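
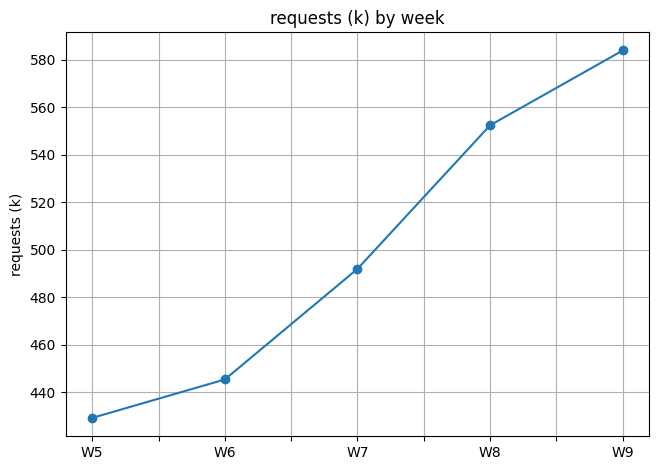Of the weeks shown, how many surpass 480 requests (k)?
3

Above 480: W7, W8, W9.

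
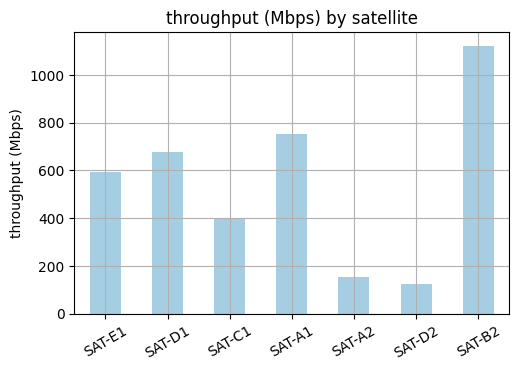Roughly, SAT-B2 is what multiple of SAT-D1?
≈ 1.57×

SAT-B2 ≈ 1100, SAT-D1 ≈ 700; 1100/700 ≈ 1.57.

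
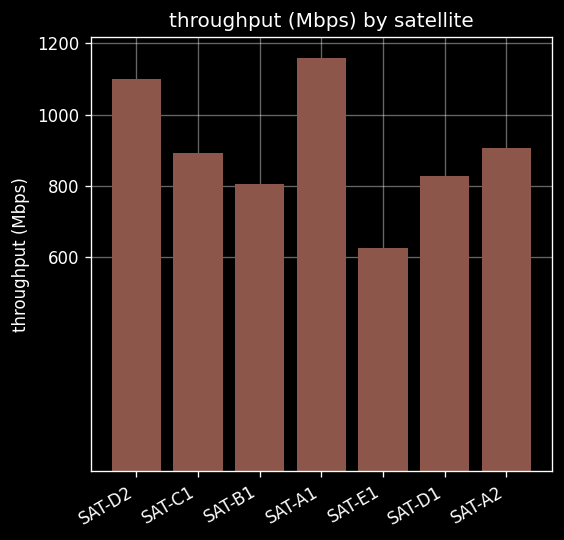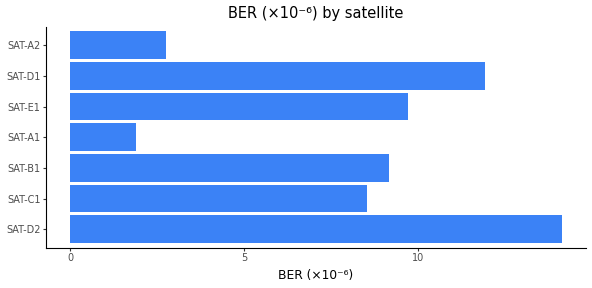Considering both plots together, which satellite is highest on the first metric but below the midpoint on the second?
Chart 2 median BER (×10⁻⁶) ≈ 10; below-median satellites: SAT-C1, SAT-A1, SAT-A2. Among those, SAT-A1 has the highest throughput (Mbps) (≈ 1200).

SAT-A1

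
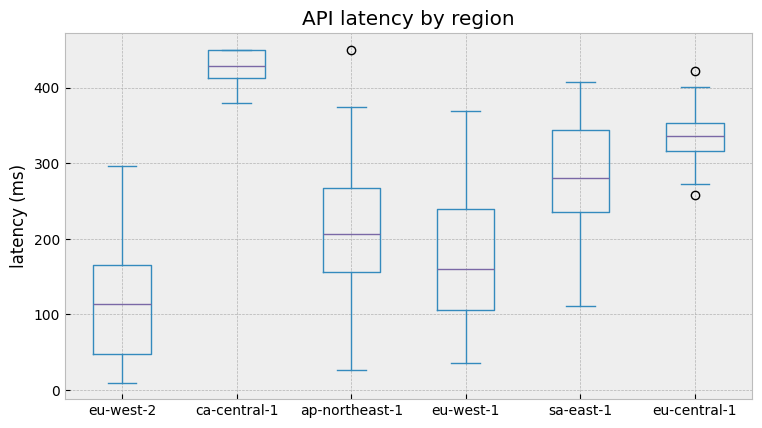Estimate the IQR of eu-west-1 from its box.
Q3 ≈ 250, Q1 ≈ 100; IQR ≈ 150.

≈ 150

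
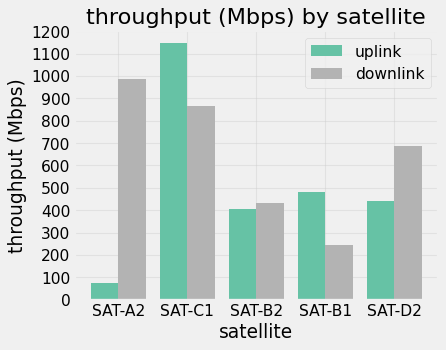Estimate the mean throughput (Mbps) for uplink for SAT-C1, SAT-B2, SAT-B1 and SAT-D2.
≈ 600

(1100 + 400 + 500 + 400) / 4 ≈ 600.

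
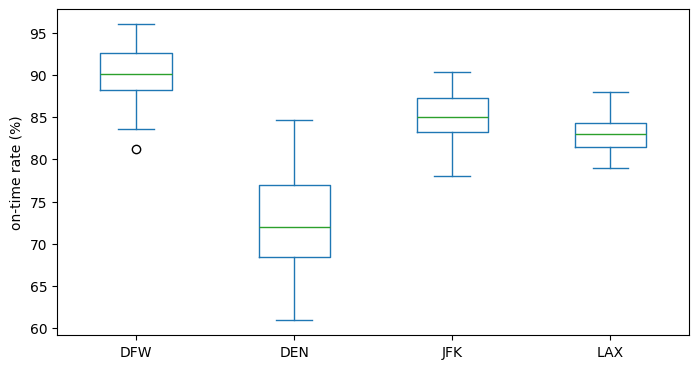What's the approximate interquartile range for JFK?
≈ 4

Q3 ≈ 88, Q1 ≈ 84; IQR ≈ 4.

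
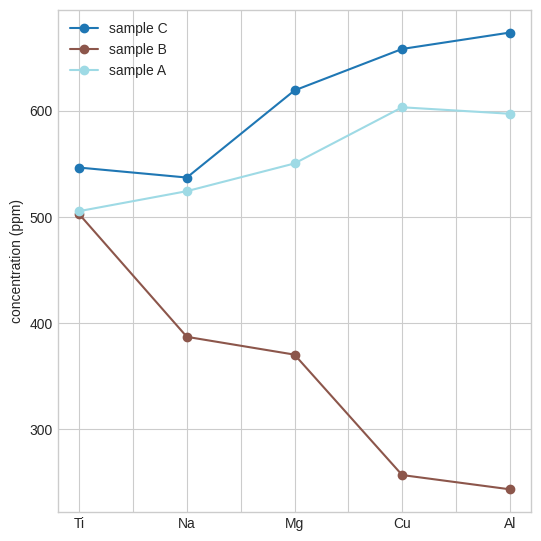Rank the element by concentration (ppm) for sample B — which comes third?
Mg

Top 4 for sample B: Ti ≈ 500, Na ≈ 400, Mg ≈ 350, Cu ≈ 250.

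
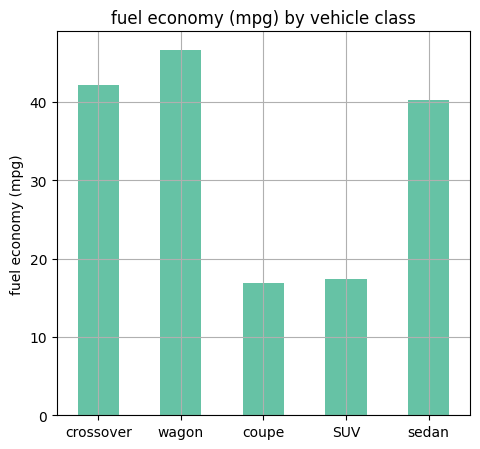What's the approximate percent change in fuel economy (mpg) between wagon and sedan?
≈ -11.1%

wagon ≈ 45, sedan ≈ 40; (40 − 45) / 45 ≈ -11.1%.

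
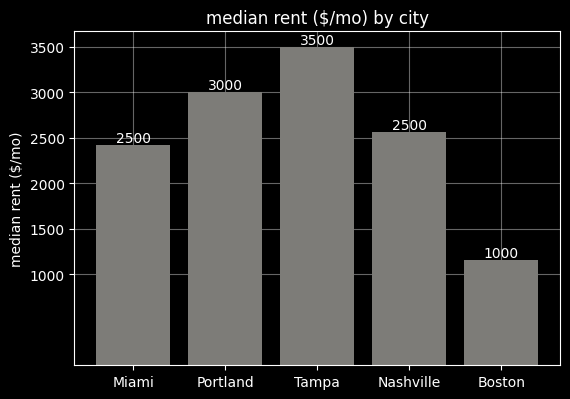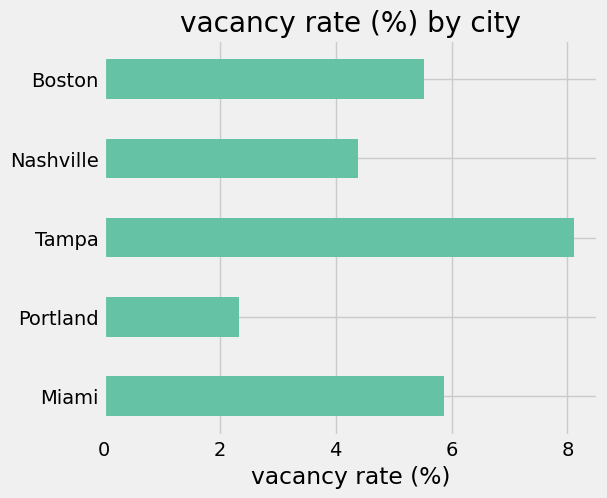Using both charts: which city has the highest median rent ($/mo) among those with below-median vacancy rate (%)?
Portland

Chart 2 median vacancy rate (%) ≈ 6; below-median cities: Portland, Nashville. Among those, Portland has the highest median rent ($/mo) (≈ 3000).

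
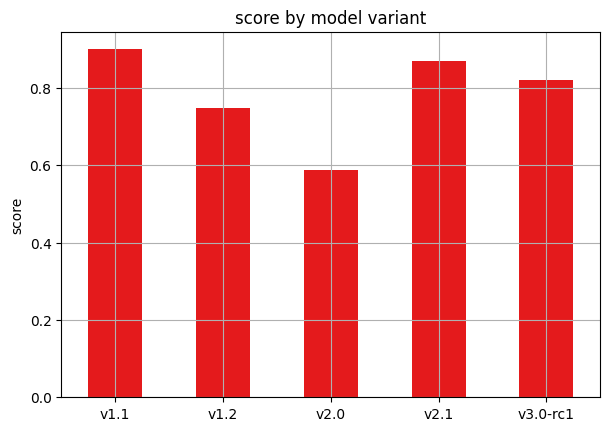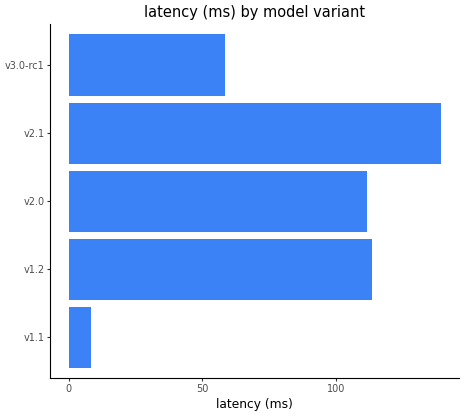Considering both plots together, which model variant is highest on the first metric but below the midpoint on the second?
Chart 2 median latency (ms) ≈ 120; below-median model variants: v1.1, v3.0-rc1. Among those, v1.1 has the highest score (≈ 0.9).

v1.1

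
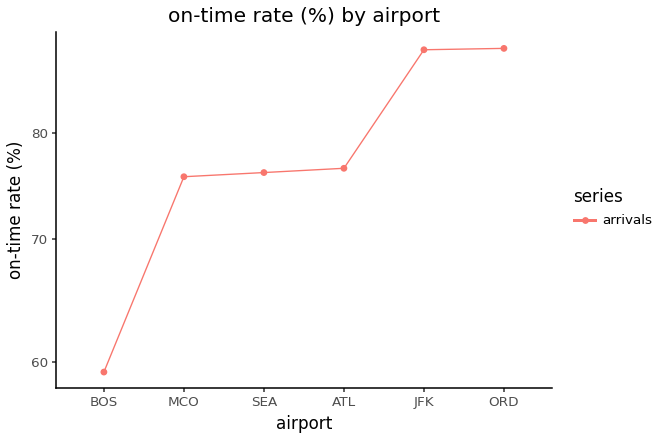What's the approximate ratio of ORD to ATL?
ORD ≈ 90, ATL ≈ 75; 90/75 ≈ 1.2.

≈ 1.2×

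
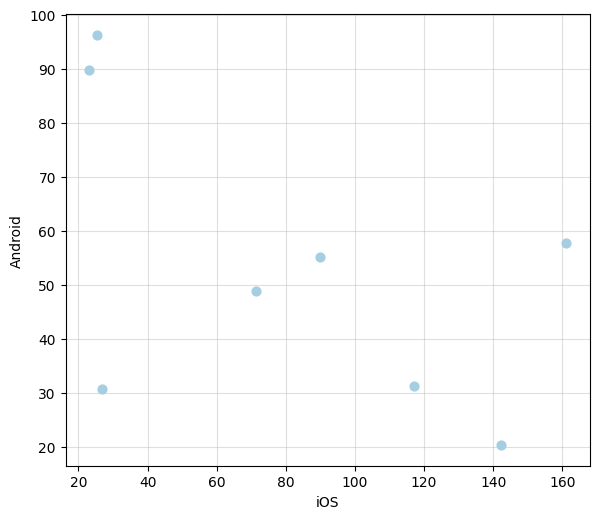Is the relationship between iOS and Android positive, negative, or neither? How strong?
negative, moderate

Points are negatively correlated; moderate (|r| ≈ 0.5).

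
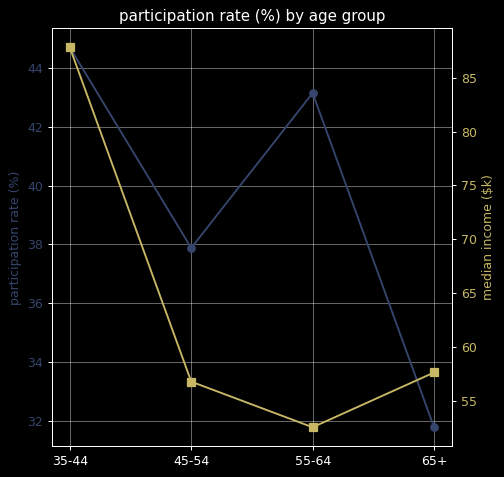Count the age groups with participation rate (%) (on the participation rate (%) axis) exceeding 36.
3

Above 36: 35-44, 45-54, 55-64.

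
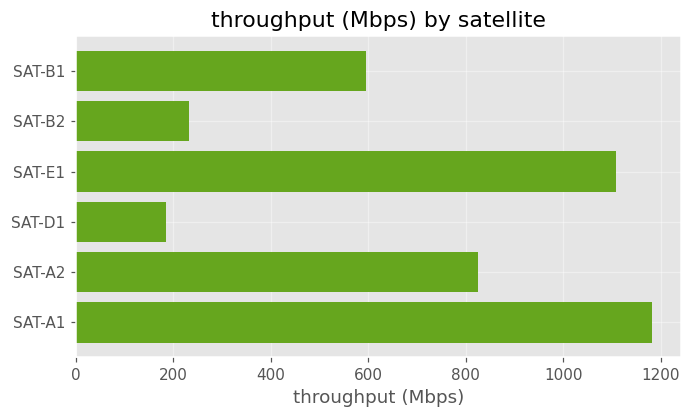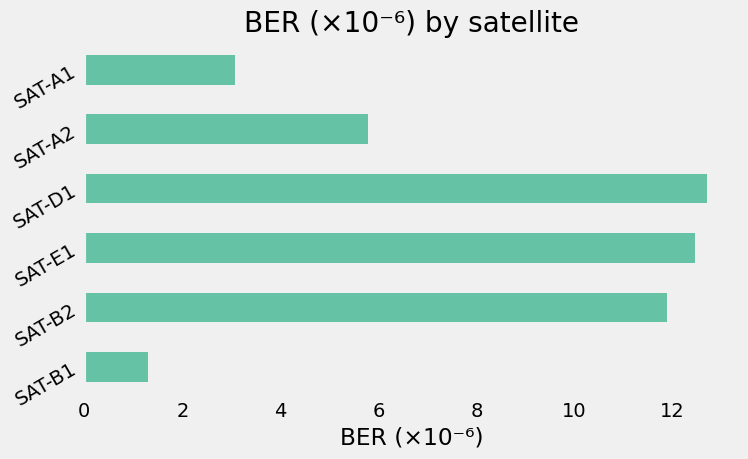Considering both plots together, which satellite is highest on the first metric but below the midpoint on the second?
SAT-A1

Chart 2 median BER (×10⁻⁶) ≈ 8; below-median satellites: SAT-B1, SAT-A2, SAT-A1. Among those, SAT-A1 has the highest throughput (Mbps) (≈ 1200).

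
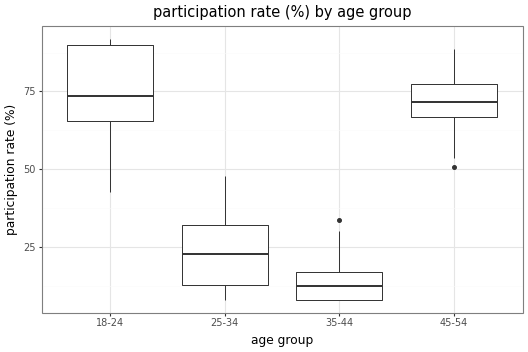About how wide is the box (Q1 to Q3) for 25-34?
Q3 ≈ 30, Q1 ≈ 10; IQR ≈ 20.

≈ 20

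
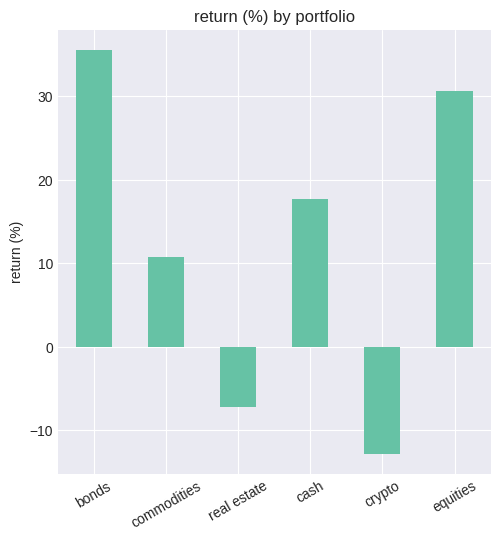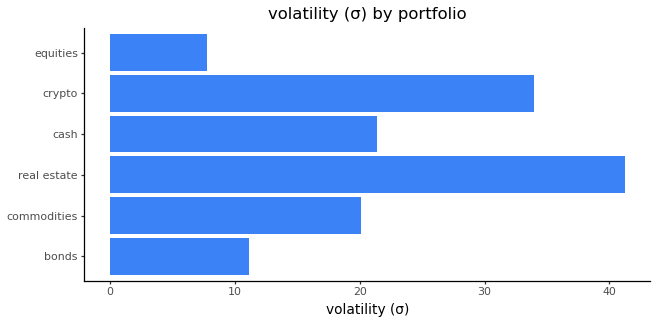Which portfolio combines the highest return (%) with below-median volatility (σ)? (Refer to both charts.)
bonds

Chart 2 median volatility (σ) ≈ 20; below-median portfolios: bonds, commodities, equities. Among those, bonds has the highest return (%) (≈ 35).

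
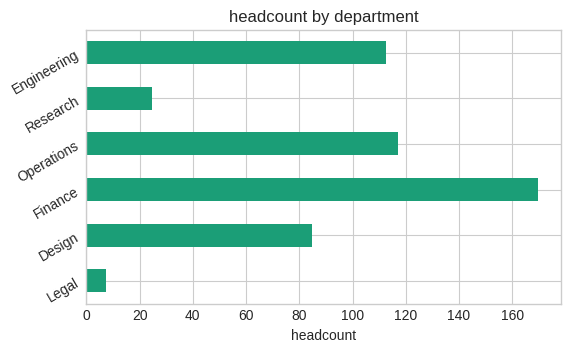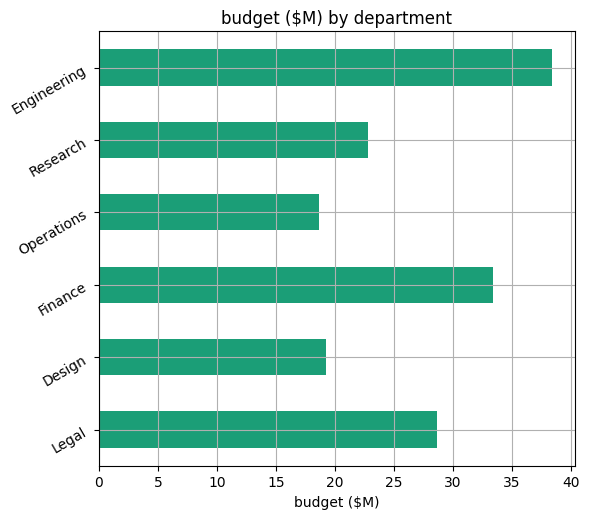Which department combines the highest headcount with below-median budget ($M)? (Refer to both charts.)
Operations

Chart 2 median budget ($M) ≈ 25; below-median departments: Design, Operations, Research. Among those, Operations has the highest headcount (≈ 120).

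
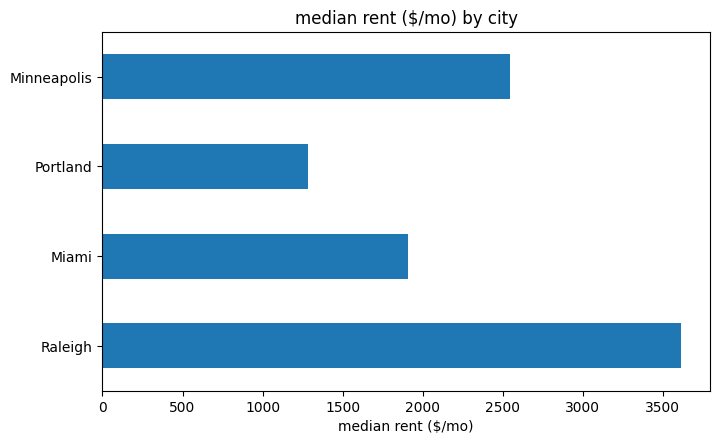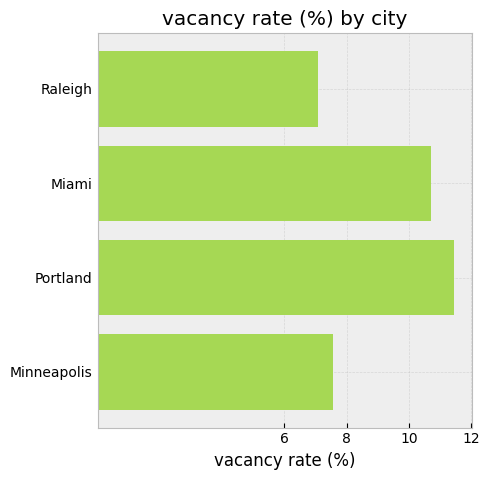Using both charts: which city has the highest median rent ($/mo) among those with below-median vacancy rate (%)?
Raleigh

Chart 2 median vacancy rate (%) ≈ 10; below-median cities: Raleigh, Minneapolis. Among those, Raleigh has the highest median rent ($/mo) (≈ 3500).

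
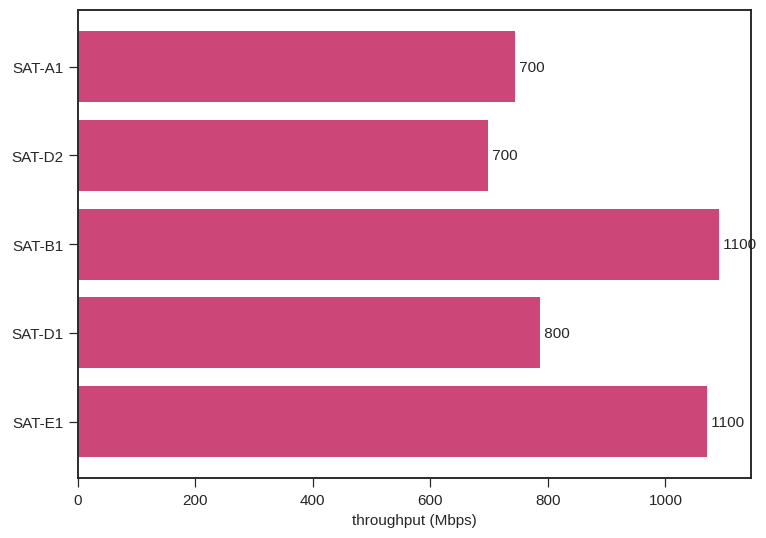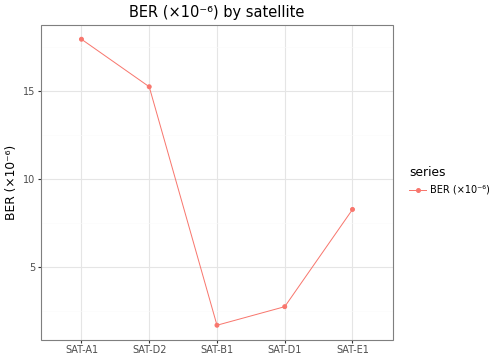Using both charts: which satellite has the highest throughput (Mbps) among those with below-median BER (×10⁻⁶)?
SAT-B1

Chart 2 median BER (×10⁻⁶) ≈ 8; below-median satellites: SAT-B1, SAT-D1. Among those, SAT-B1 has the highest throughput (Mbps) (≈ 1100).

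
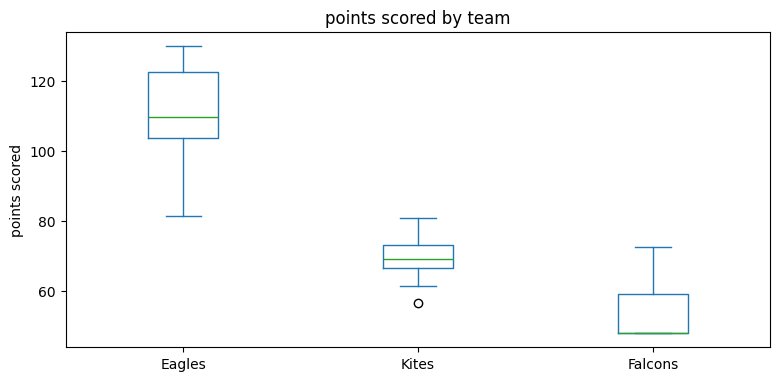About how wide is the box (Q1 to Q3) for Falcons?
Q3 ≈ 60, Q1 ≈ 50; IQR ≈ 10.

≈ 10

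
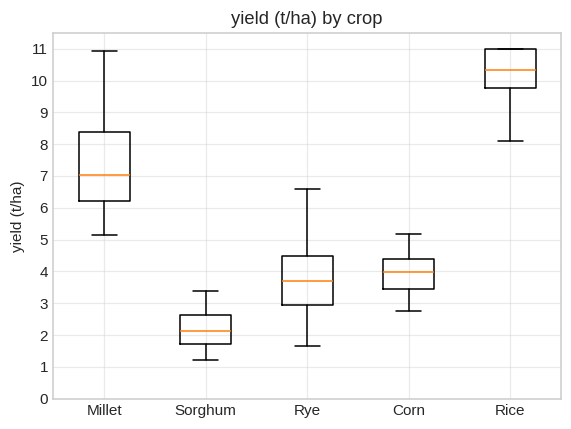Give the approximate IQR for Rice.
≈ 1

Q3 ≈ 11, Q1 ≈ 10; IQR ≈ 1.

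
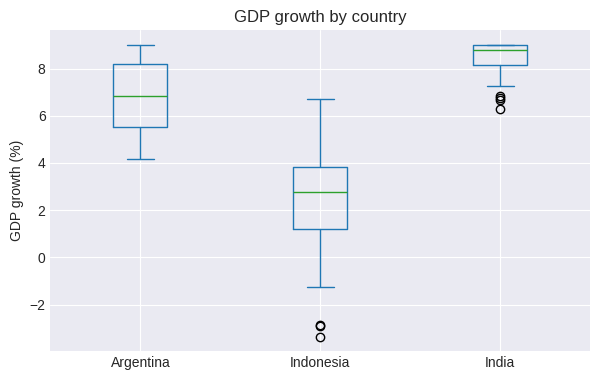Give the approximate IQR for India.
Q3 ≈ 9, Q1 ≈ 8; IQR ≈ 1.

≈ 1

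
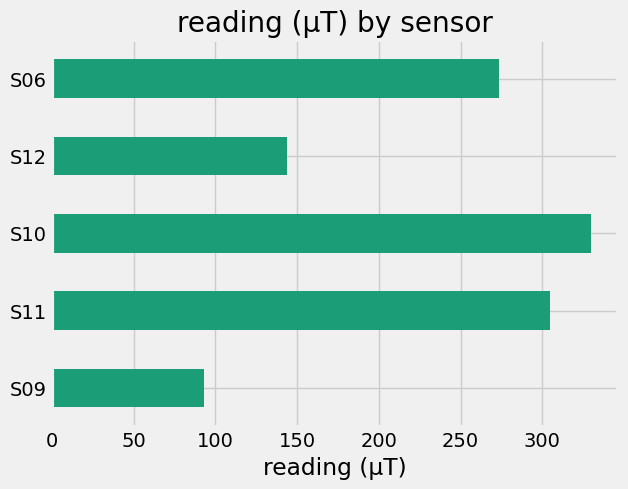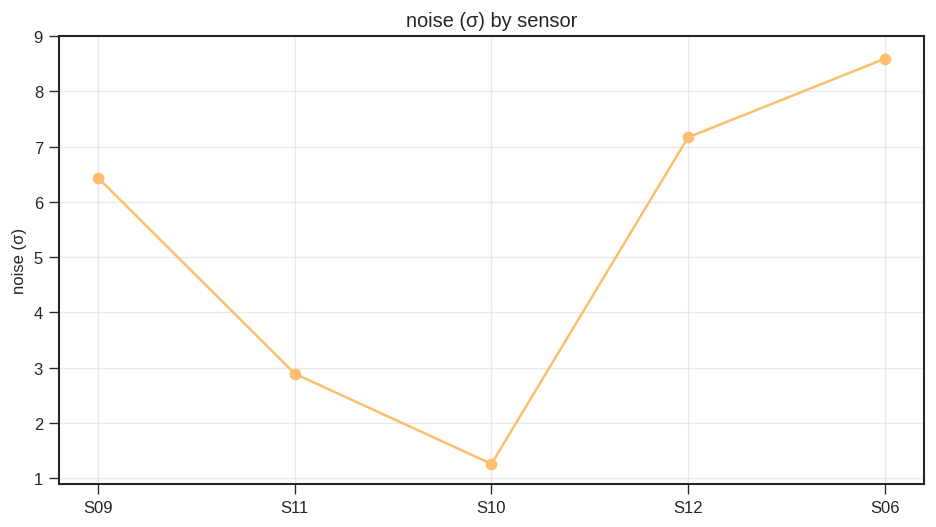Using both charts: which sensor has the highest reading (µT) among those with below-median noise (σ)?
Chart 2 median noise (σ) ≈ 6; below-median sensors: S11, S10. Among those, S10 has the highest reading (µT) (≈ 350).

S10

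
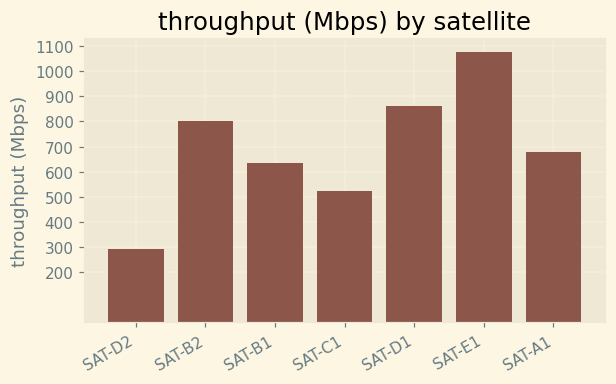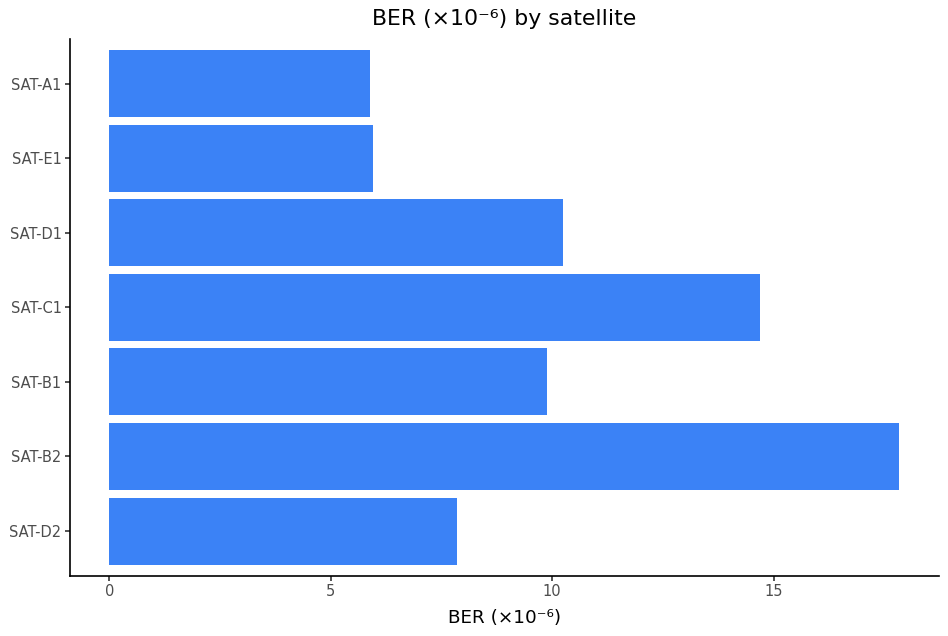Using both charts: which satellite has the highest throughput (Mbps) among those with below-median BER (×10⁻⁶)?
SAT-E1

Chart 2 median BER (×10⁻⁶) ≈ 10; below-median satellites: SAT-D2, SAT-E1, SAT-A1. Among those, SAT-E1 has the highest throughput (Mbps) (≈ 1100).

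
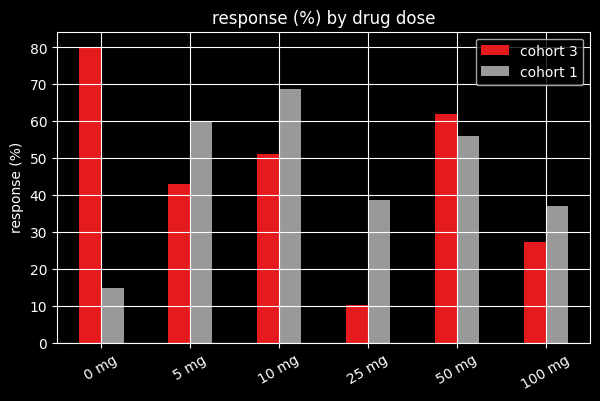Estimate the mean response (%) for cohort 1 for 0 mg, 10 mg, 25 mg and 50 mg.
(10 + 70 + 40 + 60) / 4 ≈ 45.

≈ 45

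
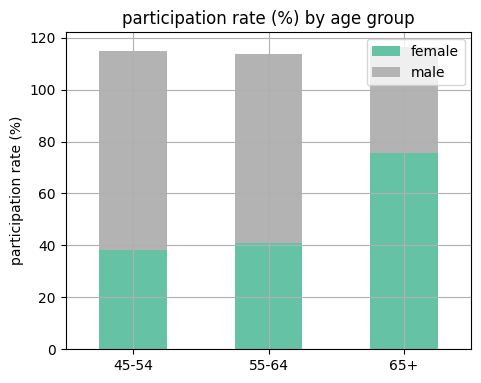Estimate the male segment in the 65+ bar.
≈ 40

male top ≈ 120, bottom ≈ 80; segment ≈ 40.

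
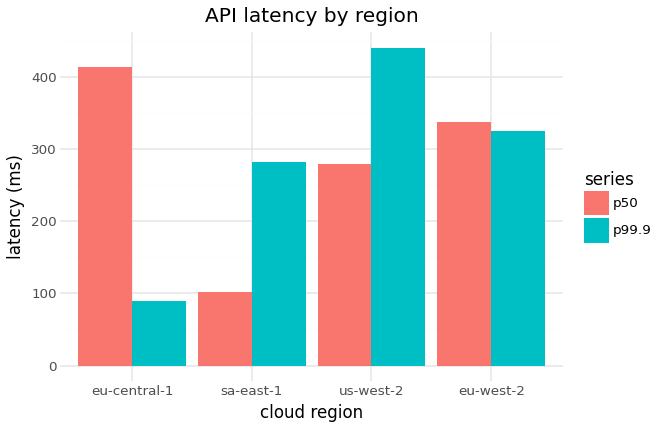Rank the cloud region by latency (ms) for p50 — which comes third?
Top 4 for p50: eu-central-1 ≈ 400, eu-west-2 ≈ 350, us-west-2 ≈ 300, sa-east-1 ≈ 100.

us-west-2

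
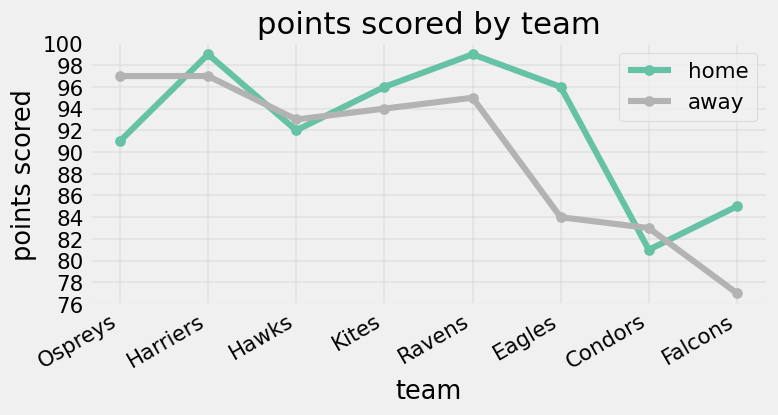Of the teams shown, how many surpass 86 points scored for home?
Above 86: Ospreys, Harriers, Hawks, Kites, Ravens, Eagles.

6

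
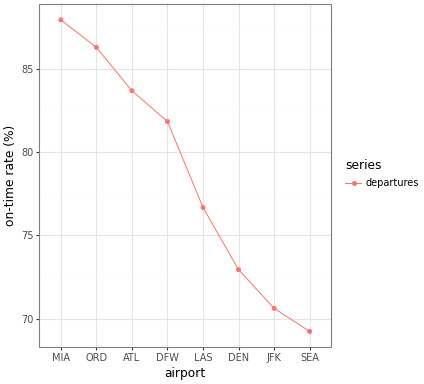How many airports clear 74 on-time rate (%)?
5

Above 74: MIA, ORD, ATL, DFW, LAS.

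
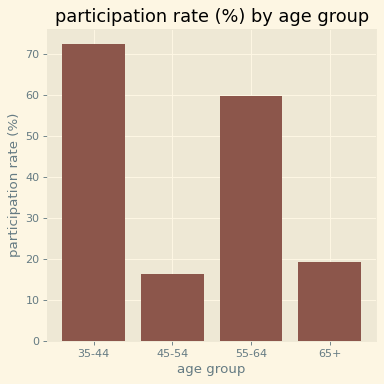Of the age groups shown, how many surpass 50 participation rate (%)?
Above 50: 35-44, 55-64.

2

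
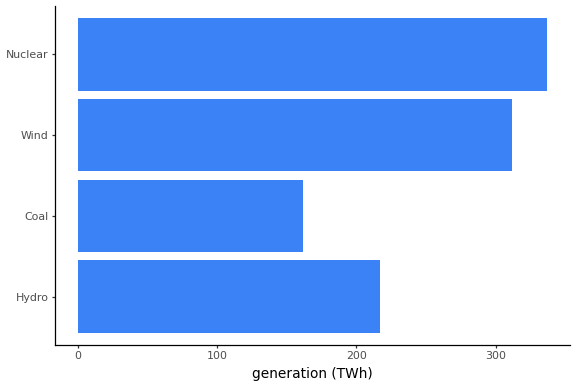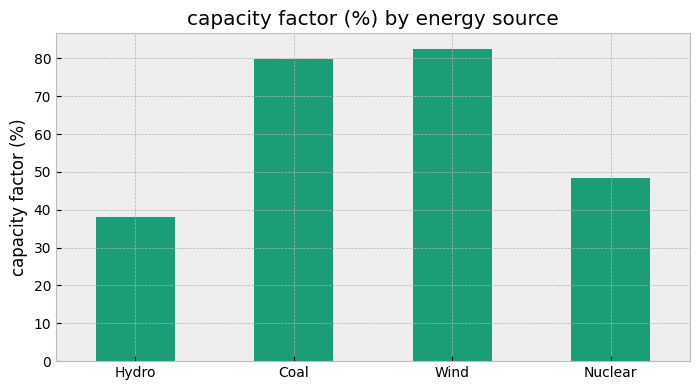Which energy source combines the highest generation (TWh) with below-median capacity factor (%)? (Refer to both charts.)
Nuclear

Chart 2 median capacity factor (%) ≈ 60; below-median energy sources: Hydro, Nuclear. Among those, Nuclear has the highest generation (TWh) (≈ 350).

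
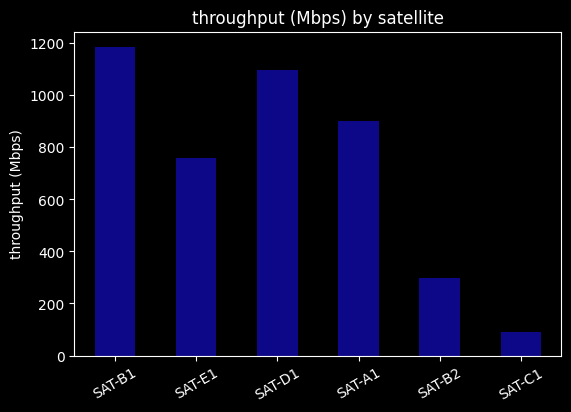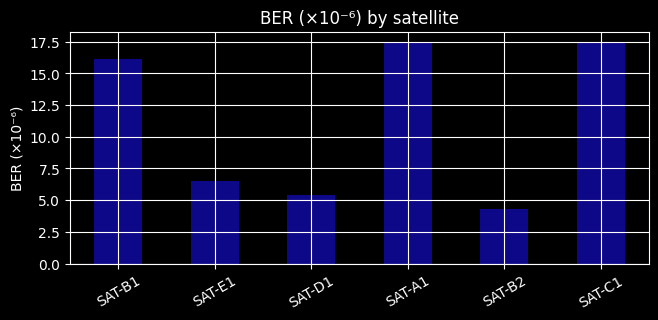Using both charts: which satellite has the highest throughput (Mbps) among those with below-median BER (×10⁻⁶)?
Chart 2 median BER (×10⁻⁶) ≈ 12; below-median satellites: SAT-E1, SAT-D1, SAT-B2. Among those, SAT-D1 has the highest throughput (Mbps) (≈ 1000).

SAT-D1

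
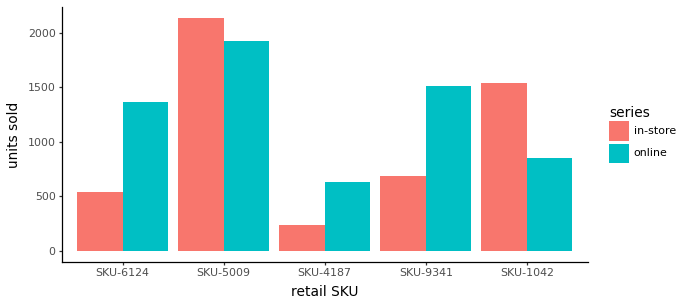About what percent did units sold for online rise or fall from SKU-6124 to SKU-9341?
SKU-6124 ≈ 1400, SKU-9341 ≈ 1600; (1600 − 1400) / 1400 ≈ +14.3%.

≈ +14.3%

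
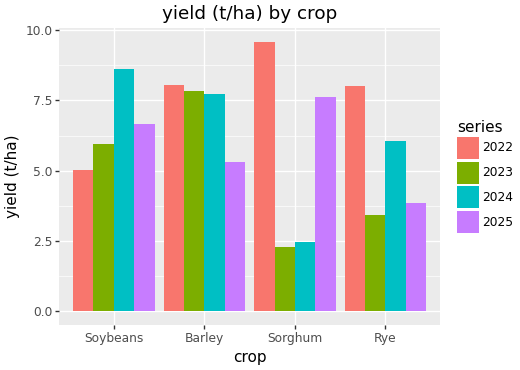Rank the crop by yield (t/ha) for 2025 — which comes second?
Top 3 for 2025: Sorghum ≈ 8, Soybeans ≈ 7, Barley ≈ 5.

Soybeans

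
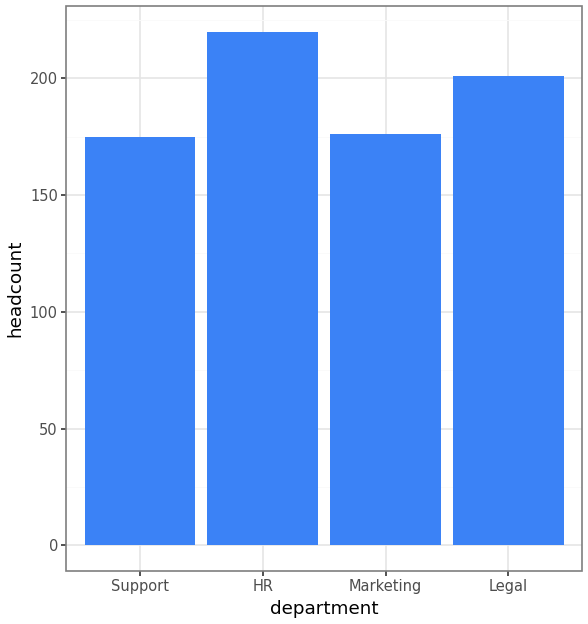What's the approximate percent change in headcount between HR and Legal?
HR ≈ 220, Legal ≈ 200; (200 − 220) / 220 ≈ -9.1%.

≈ -9.1%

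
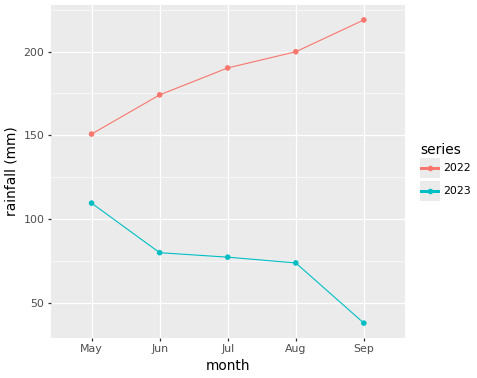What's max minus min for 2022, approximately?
Max Sep ≈ 220, min May ≈ 160; range ≈ 60.

≈ 60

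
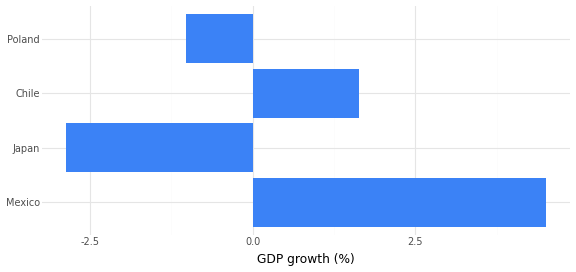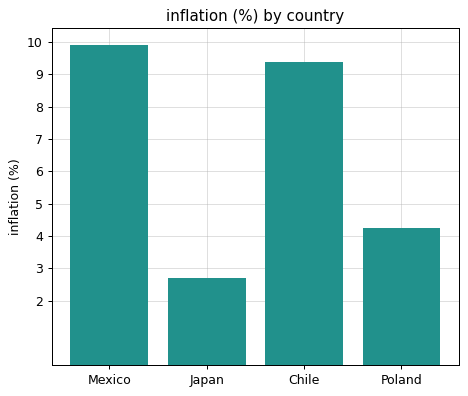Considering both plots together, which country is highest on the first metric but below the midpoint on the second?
Chart 2 median inflation (%) ≈ 7; below-median countries: Japan, Poland. Among those, Poland has the highest GDP growth (%) (≈ -1).

Poland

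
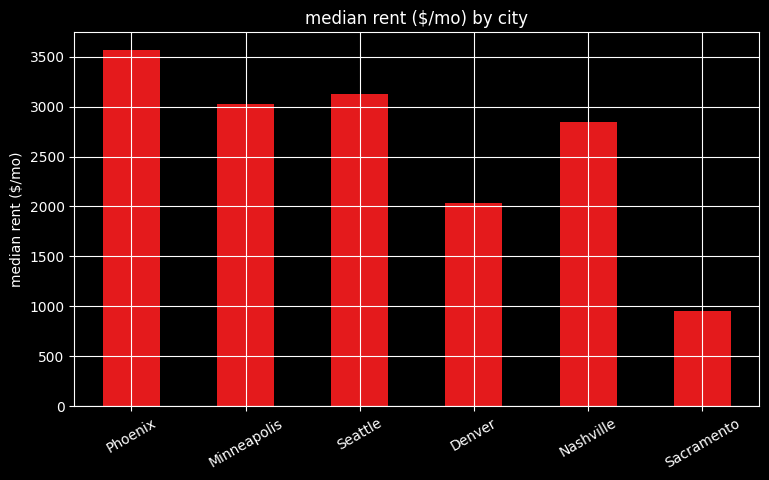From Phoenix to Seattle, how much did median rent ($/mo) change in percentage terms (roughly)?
Phoenix ≈ 3500, Seattle ≈ 3000; (3000 − 3500) / 3500 ≈ -14.3%.

≈ -14.3%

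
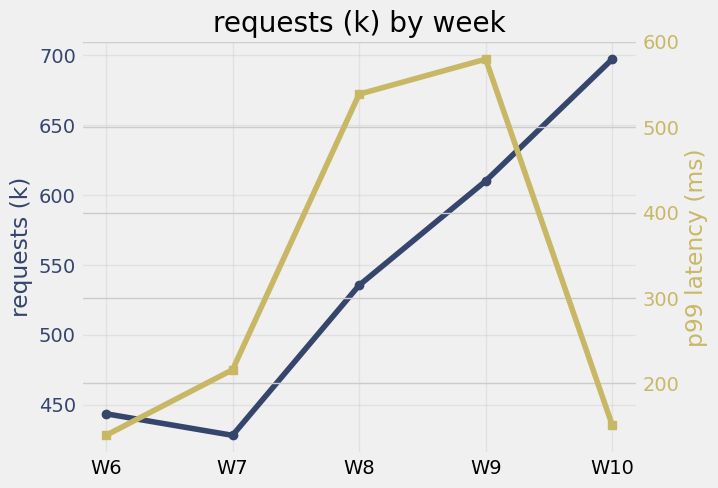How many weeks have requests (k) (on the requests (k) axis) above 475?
3

Above 475: W8, W9, W10.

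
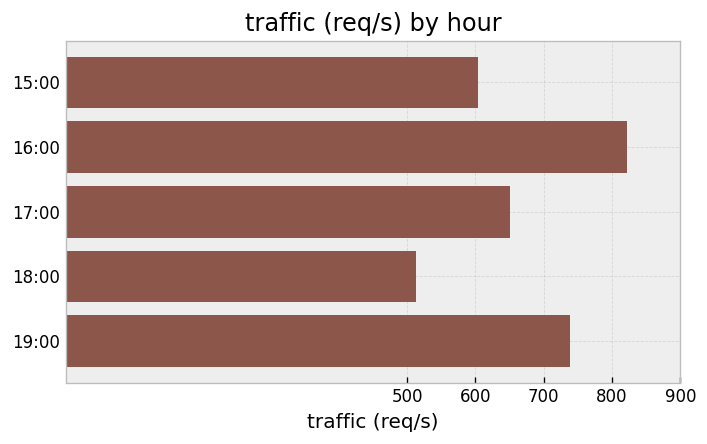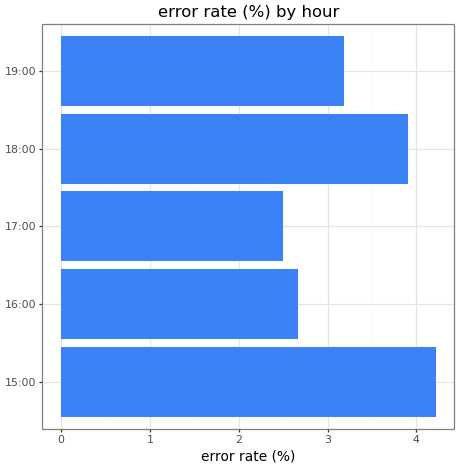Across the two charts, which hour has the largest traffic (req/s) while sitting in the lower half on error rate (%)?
Chart 2 median error rate (%) ≈ 3; below-median hours: 16:00, 17:00. Among those, 16:00 has the highest traffic (req/s) (≈ 800).

16:00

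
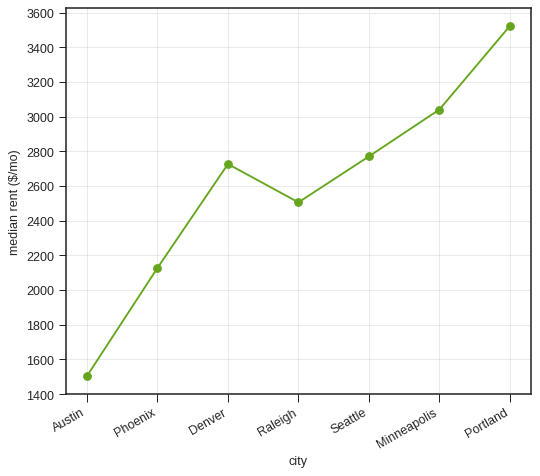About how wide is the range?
Max Portland ≈ 3600, min Austin ≈ 1600; range ≈ 2000.

≈ 2000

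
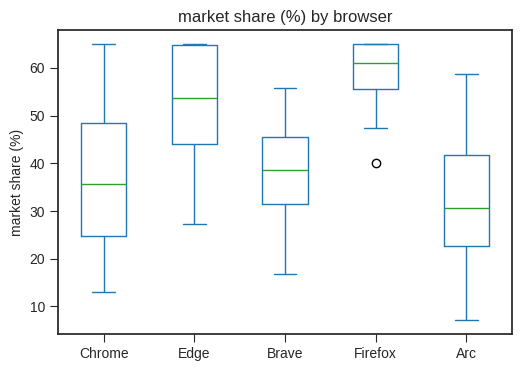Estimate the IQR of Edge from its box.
≈ 20

Q3 ≈ 65, Q1 ≈ 45; IQR ≈ 20.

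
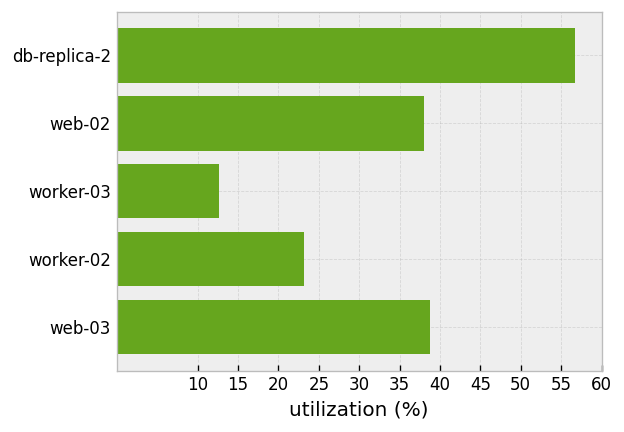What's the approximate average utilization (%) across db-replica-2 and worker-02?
≈ 40

(55 + 25) / 2 ≈ 40.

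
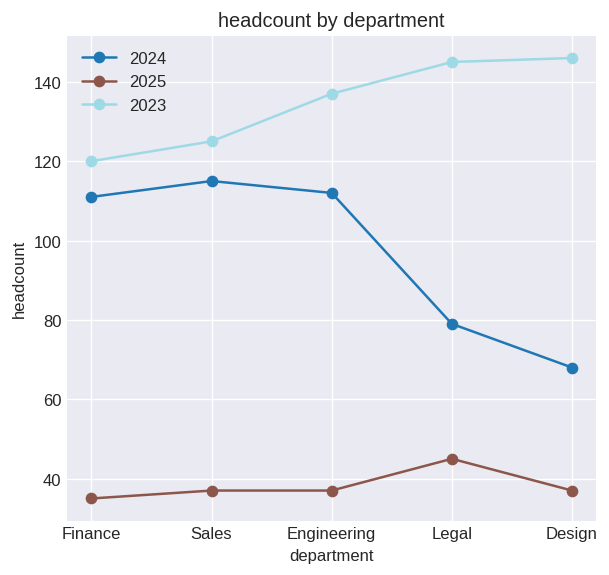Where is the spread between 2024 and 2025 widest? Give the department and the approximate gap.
Sales, ≈ 80

Sales: 2024 ≈ 120, 2025 ≈ 40 → gap ≈ 80. Next-largest (Finance) is only ≈ 70.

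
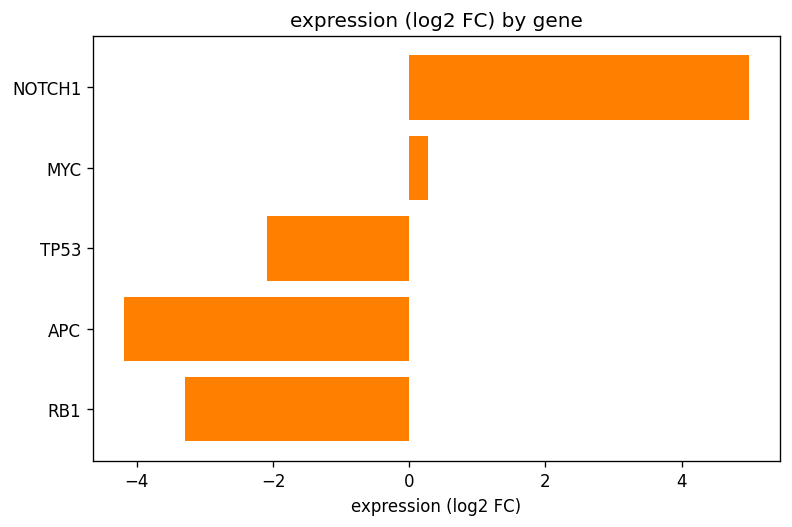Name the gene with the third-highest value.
TP53

Top 4: NOTCH1 ≈ 5, MYC ≈ 0, TP53 ≈ -2, RB1 ≈ -3.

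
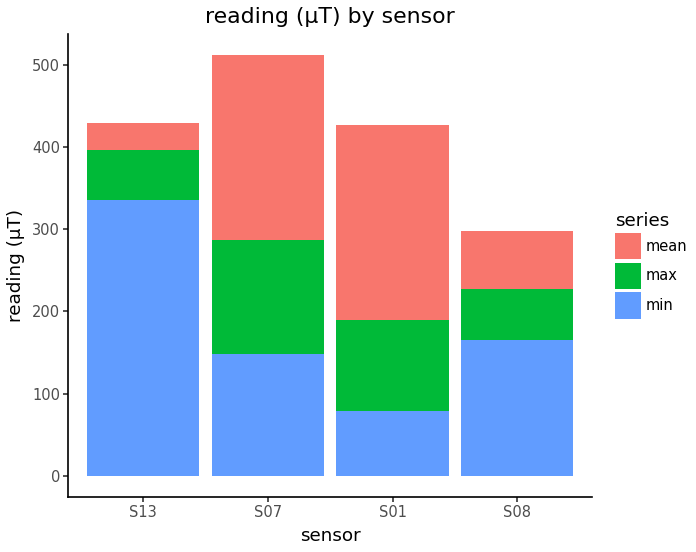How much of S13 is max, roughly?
max top ≈ 400, bottom ≈ 350; segment ≈ 50.

≈ 50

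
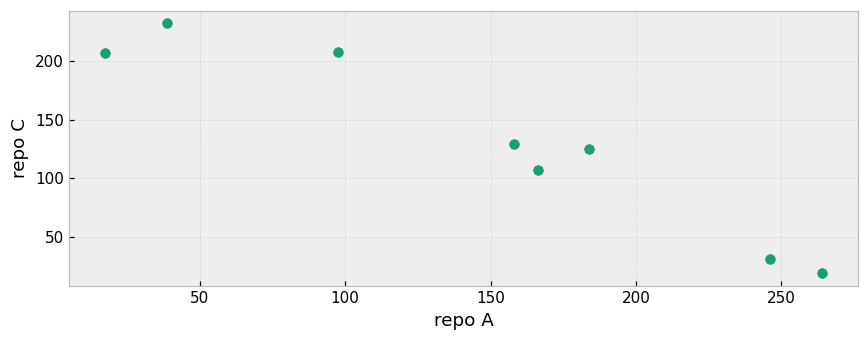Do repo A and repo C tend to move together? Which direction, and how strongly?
negative, strong

Points are negatively correlated; strong (|r| ≈ 1.0).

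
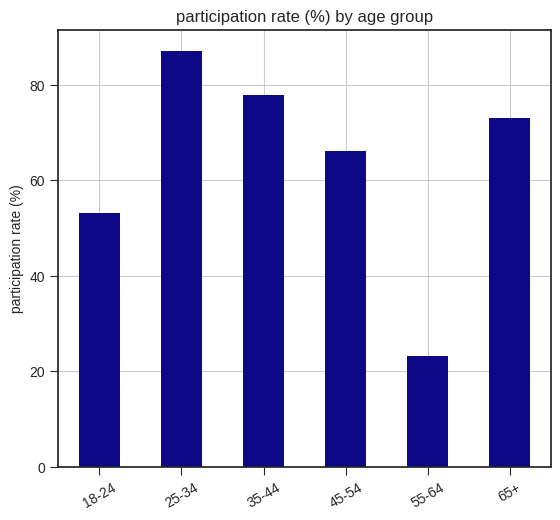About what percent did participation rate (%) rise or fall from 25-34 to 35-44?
≈ -11.1%

25-34 ≈ 90, 35-44 ≈ 80; (80 − 90) / 90 ≈ -11.1%.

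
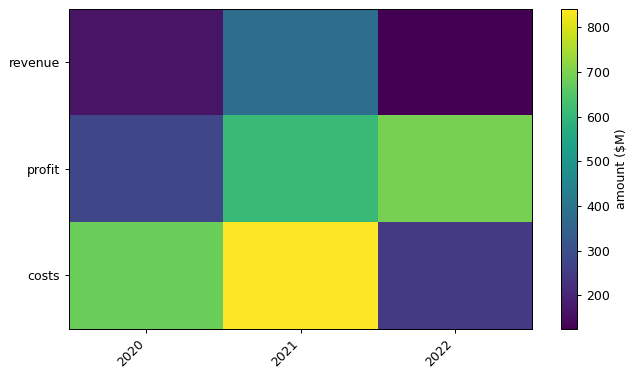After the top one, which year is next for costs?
Top 3 for costs: 2021 ≈ 800, 2020 ≈ 700, 2022 ≈ 200.

2020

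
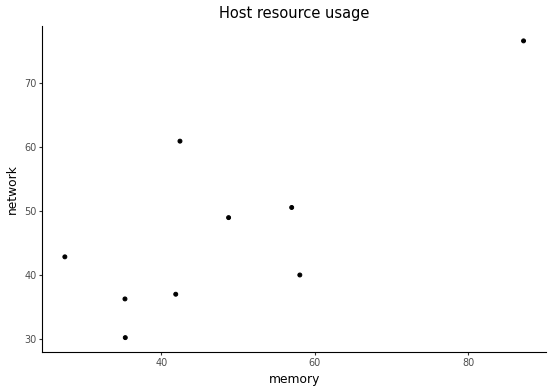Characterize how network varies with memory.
Points are positively correlated; strong (|r| ≈ 0.8).

positive, strong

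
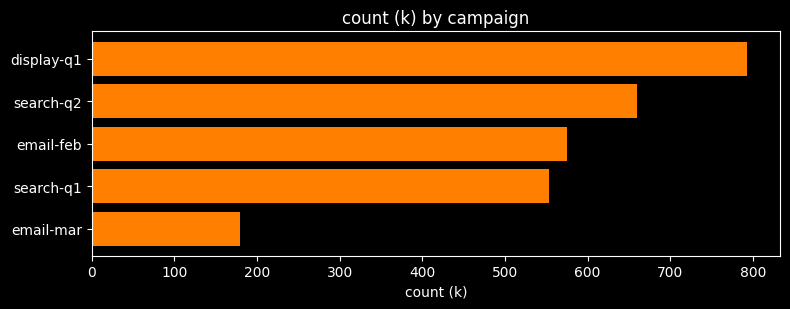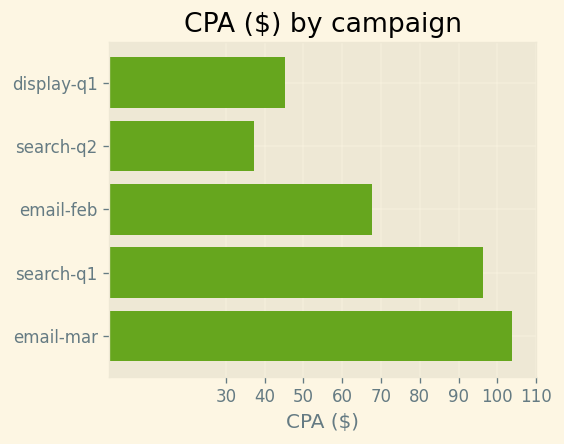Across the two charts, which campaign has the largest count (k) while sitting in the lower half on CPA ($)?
Chart 2 median CPA ($) ≈ 70; below-median campaigns: display-q1, search-q2. Among those, display-q1 has the highest count (k) (≈ 800).

display-q1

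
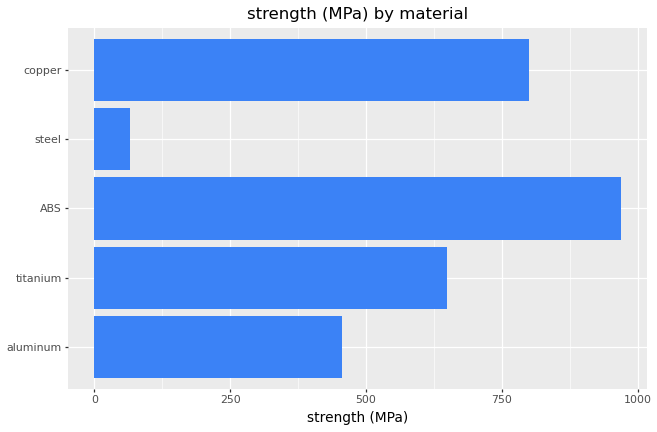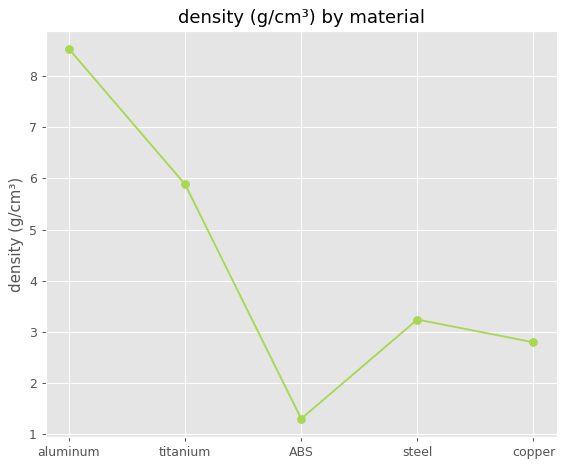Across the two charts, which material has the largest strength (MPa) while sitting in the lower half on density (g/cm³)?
Chart 2 median density (g/cm³) ≈ 3; below-median materials: ABS, copper. Among those, ABS has the highest strength (MPa) (≈ 1000).

ABS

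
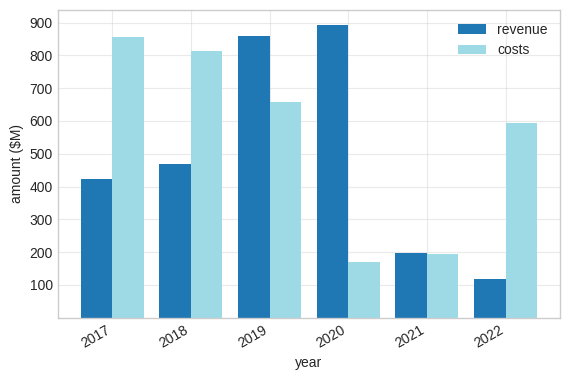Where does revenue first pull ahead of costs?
2018: revenue ≈ 500 vs costs ≈ 800 (not yet); 2019: revenue ≈ 900 vs costs ≈ 700 (first crossover).

2019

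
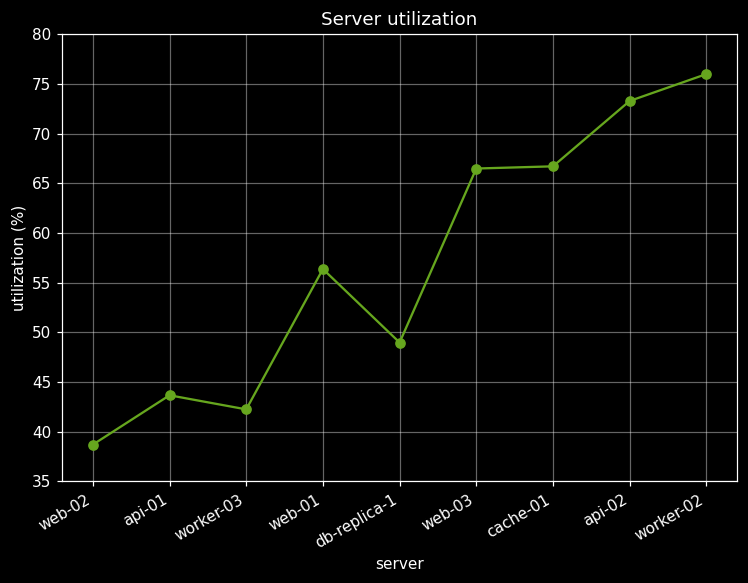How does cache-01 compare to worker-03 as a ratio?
cache-01 ≈ 65, worker-03 ≈ 40; 65/40 ≈ 1.62.

≈ 1.62×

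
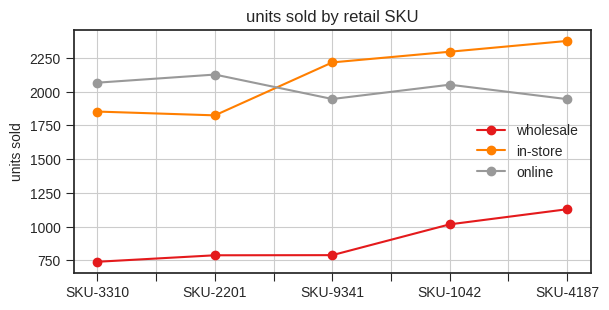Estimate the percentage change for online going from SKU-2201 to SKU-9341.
≈ -9.1%

SKU-2201 ≈ 2200, SKU-9341 ≈ 2000; (2000 − 2200) / 2200 ≈ -9.1%.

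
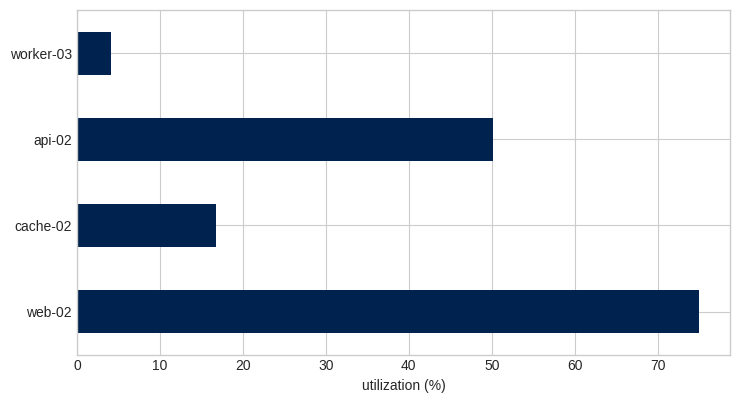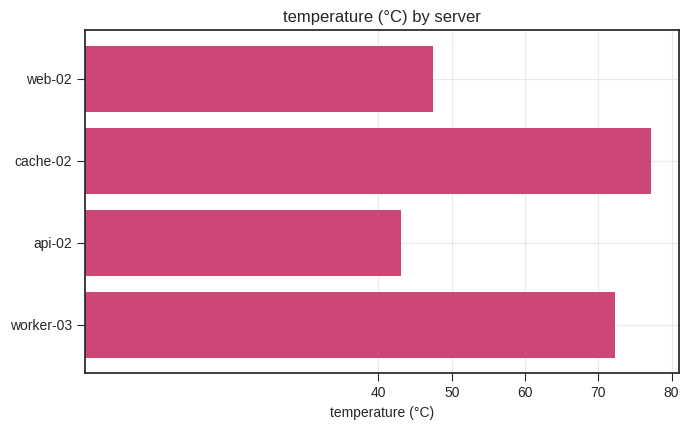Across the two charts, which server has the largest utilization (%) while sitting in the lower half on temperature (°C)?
Chart 2 median temperature (°C) ≈ 60; below-median servers: web-02, api-02. Among those, web-02 has the highest utilization (%) (≈ 70).

web-02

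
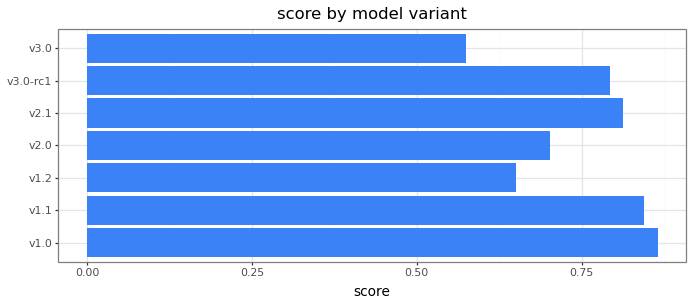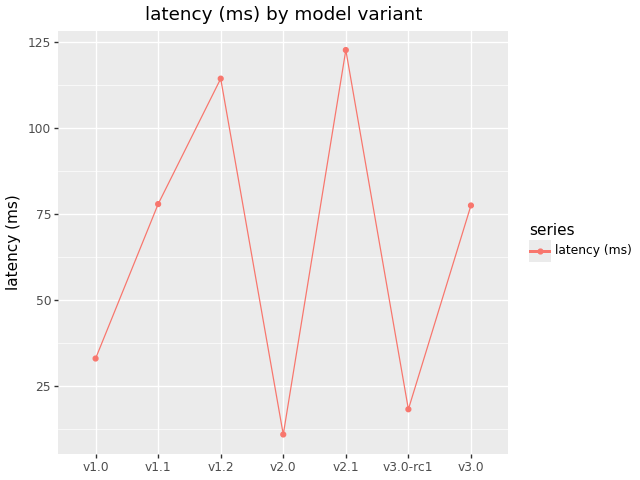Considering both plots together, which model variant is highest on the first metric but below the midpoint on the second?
v1.0

Chart 2 median latency (ms) ≈ 80; below-median model variants: v1.0, v2.0, v3.0-rc1. Among those, v1.0 has the highest score (≈ 0.9).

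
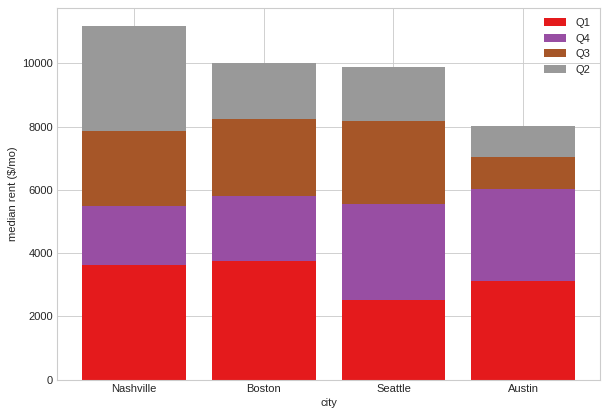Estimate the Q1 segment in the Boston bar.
Q1 top ≈ 4000, bottom ≈ 0; segment ≈ 4000.

≈ 4000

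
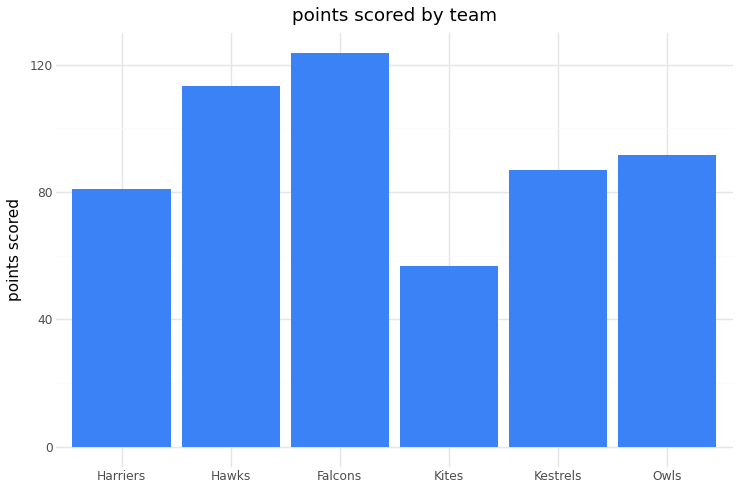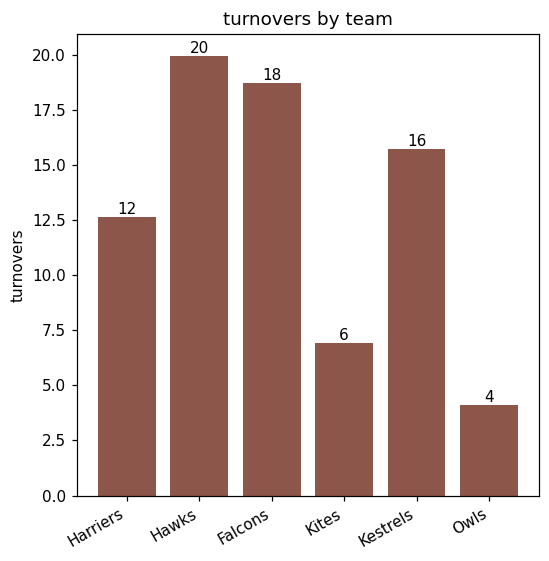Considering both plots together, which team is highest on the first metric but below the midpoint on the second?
Owls

Chart 2 median turnovers ≈ 14; below-median teams: Harriers, Kites, Owls. Among those, Owls has the highest points scored (≈ 100).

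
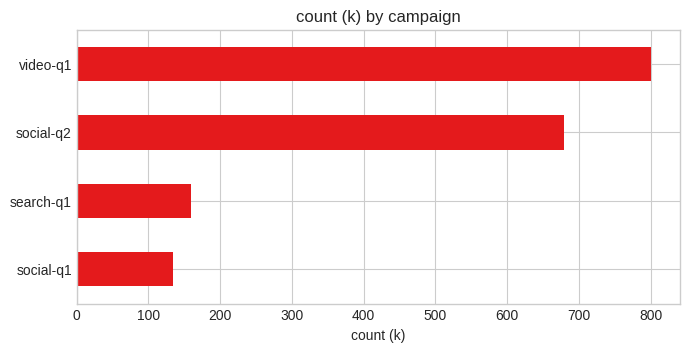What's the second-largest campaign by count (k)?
social-q2

Top 3: video-q1 ≈ 800, social-q2 ≈ 700, search-q1 ≈ 200.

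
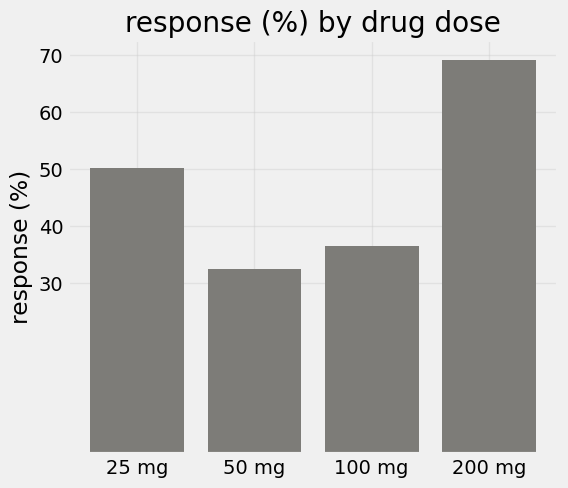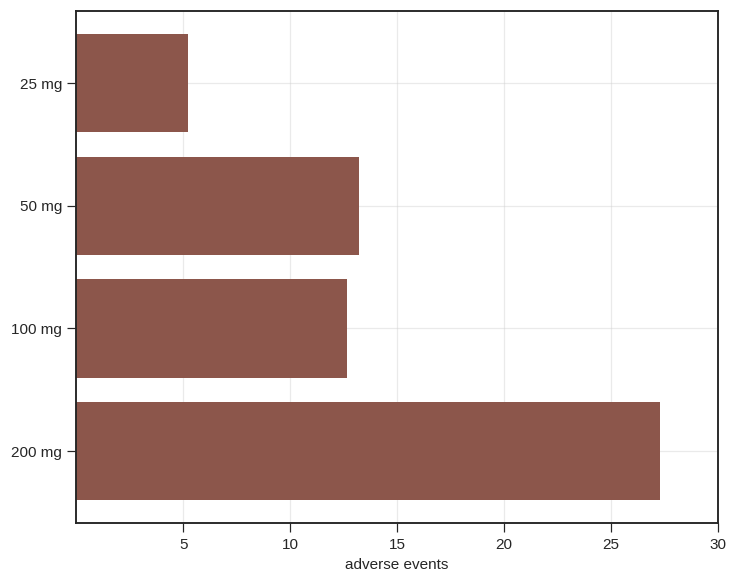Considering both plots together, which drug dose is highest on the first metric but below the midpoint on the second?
25 mg

Chart 2 median adverse events ≈ 15; below-median drug doses: 25 mg, 100 mg. Among those, 25 mg has the highest response (%) (≈ 50).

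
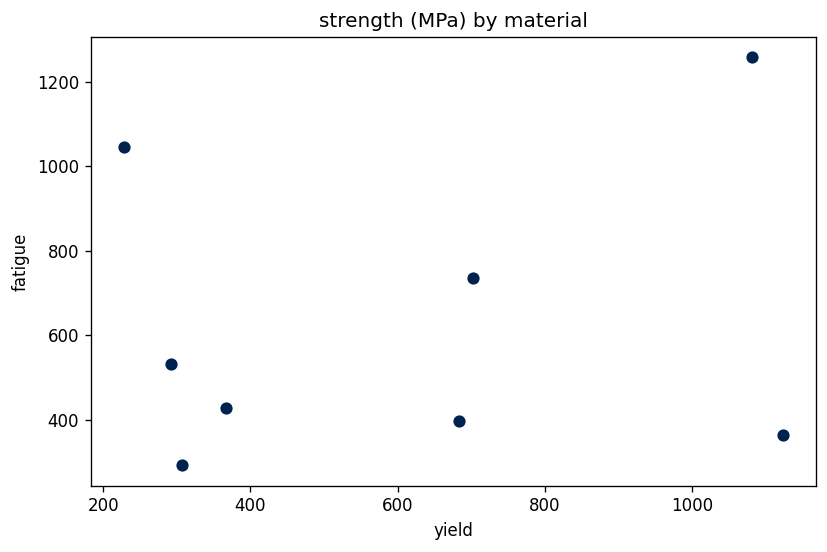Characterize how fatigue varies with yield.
no clear correlation

Points are roughly uncorrelated; weak (|r| ≈ 0.2).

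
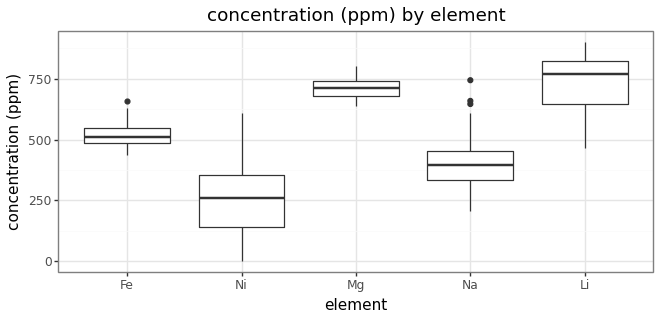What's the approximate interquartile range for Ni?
Q3 ≈ 350, Q1 ≈ 150; IQR ≈ 200.

≈ 200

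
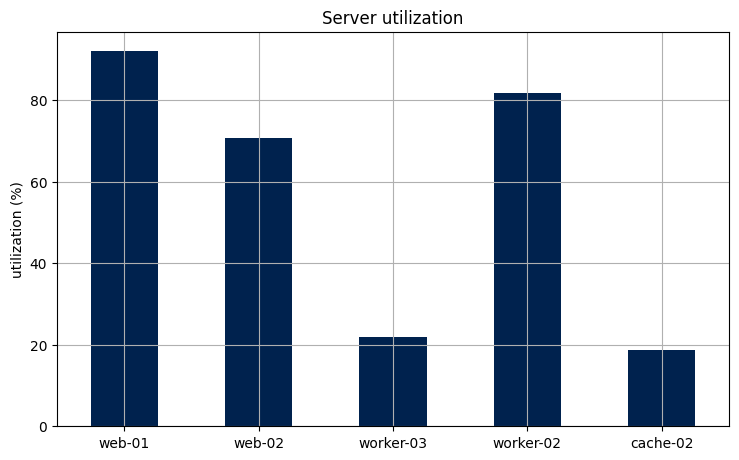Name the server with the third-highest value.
Top 4: web-01 ≈ 90, worker-02 ≈ 80, web-02 ≈ 70, worker-03 ≈ 20.

web-02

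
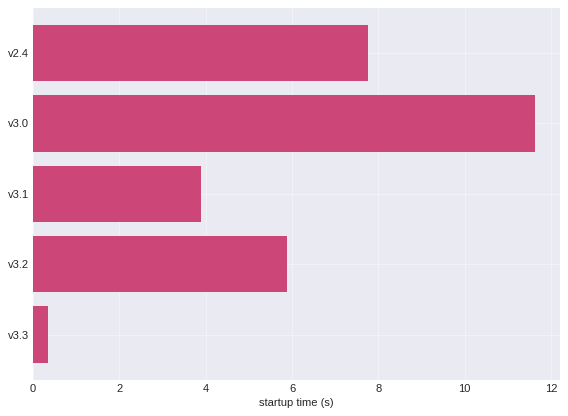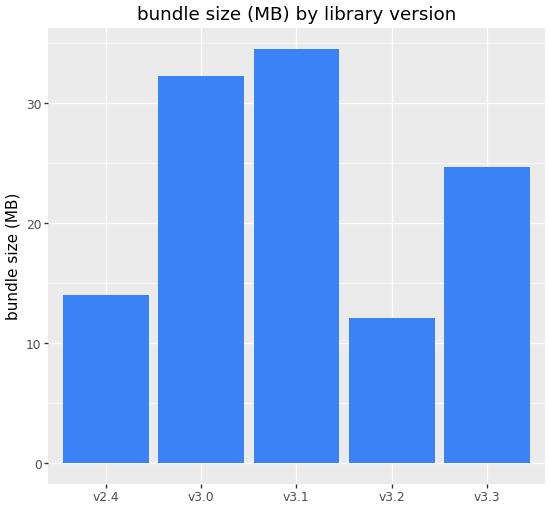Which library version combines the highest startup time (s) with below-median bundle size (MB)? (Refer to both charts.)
v2.4

Chart 2 median bundle size (MB) ≈ 25; below-median library versions: v2.4, v3.2. Among those, v2.4 has the highest startup time (s) (≈ 8).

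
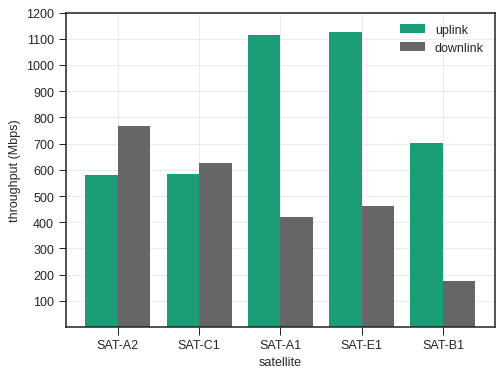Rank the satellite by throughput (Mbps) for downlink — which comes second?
Top 3 for downlink: SAT-A2 ≈ 800, SAT-C1 ≈ 600, SAT-E1 ≈ 500.

SAT-C1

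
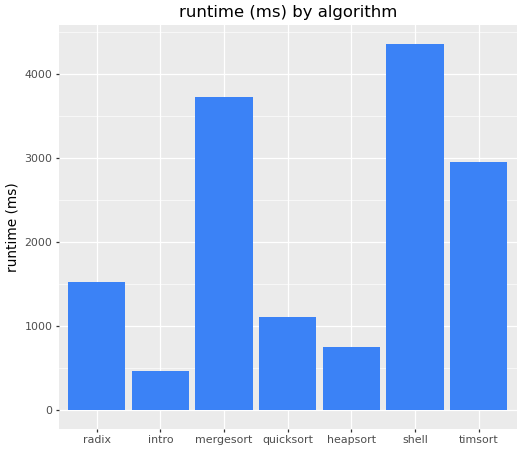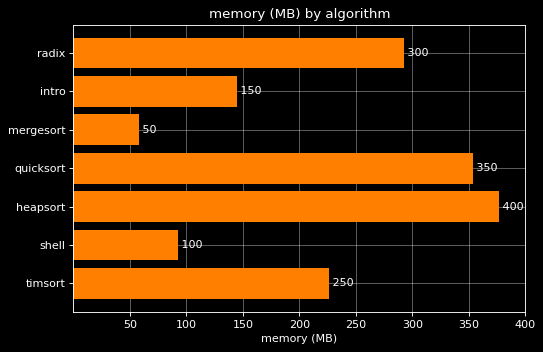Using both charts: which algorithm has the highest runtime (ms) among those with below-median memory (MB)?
shell

Chart 2 median memory (MB) ≈ 250; below-median algorithms: intro, mergesort, shell. Among those, shell has the highest runtime (ms) (≈ 4500).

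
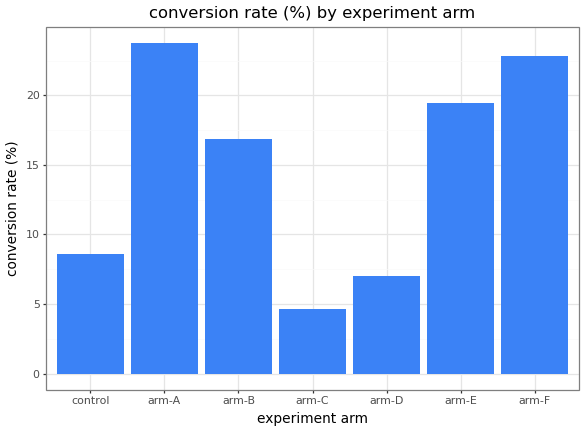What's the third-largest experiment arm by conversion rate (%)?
arm-E

Top 4: arm-A ≈ 24, arm-F ≈ 22, arm-E ≈ 20, arm-B ≈ 16.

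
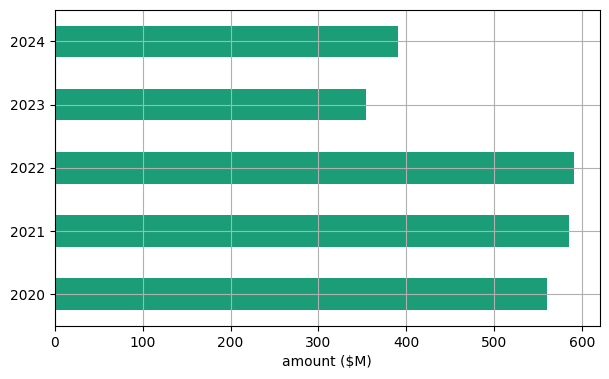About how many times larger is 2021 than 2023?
2021 ≈ 600, 2023 ≈ 350; 600/350 ≈ 1.71.

≈ 1.71×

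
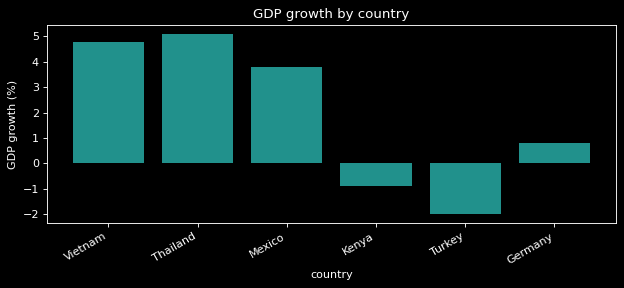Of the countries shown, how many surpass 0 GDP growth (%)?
Above 0: Vietnam, Thailand, Mexico, Germany.

4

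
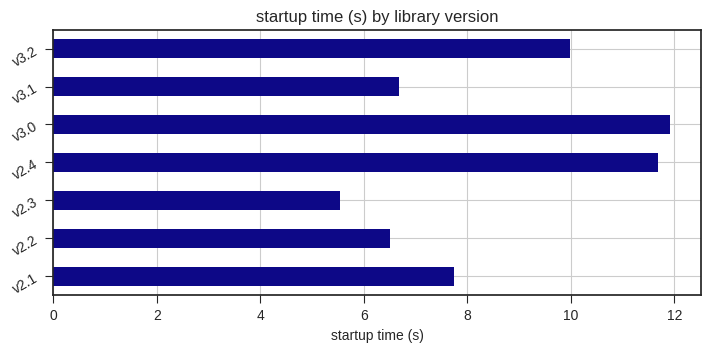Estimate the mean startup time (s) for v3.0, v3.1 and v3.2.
(12 + 7 + 10) / 3 ≈ 10.

≈ 10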